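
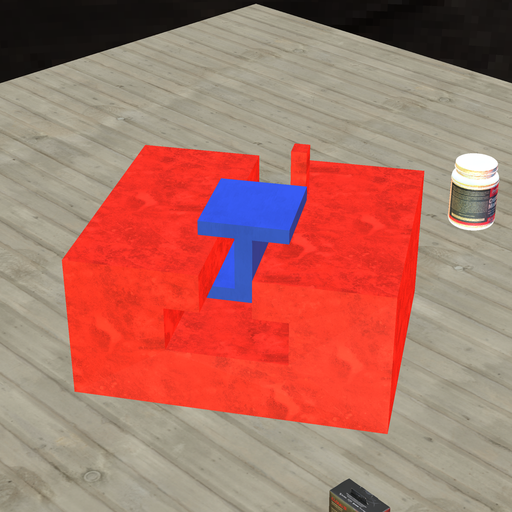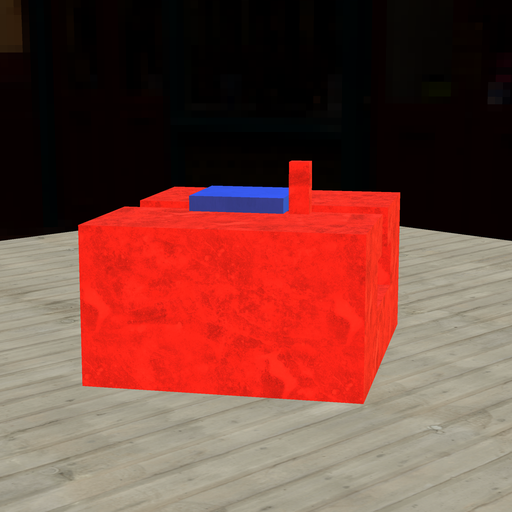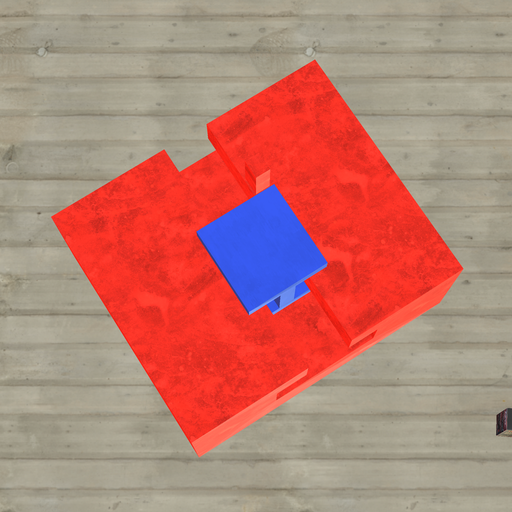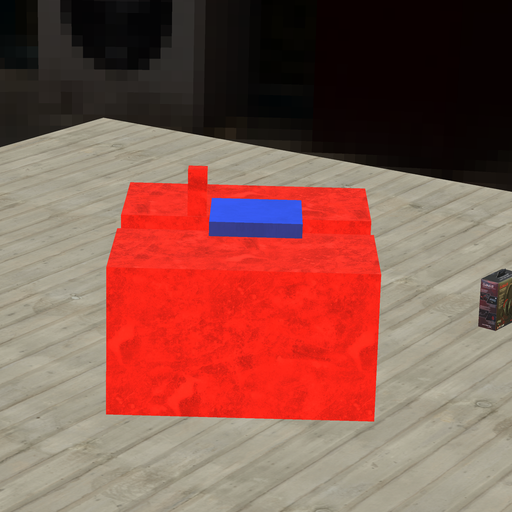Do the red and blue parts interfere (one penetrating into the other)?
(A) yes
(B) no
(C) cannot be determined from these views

(B) no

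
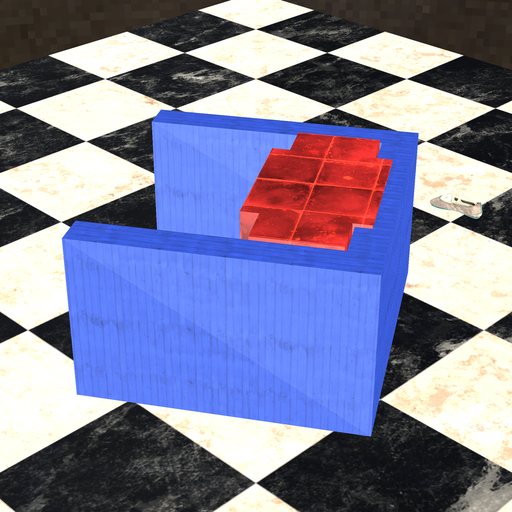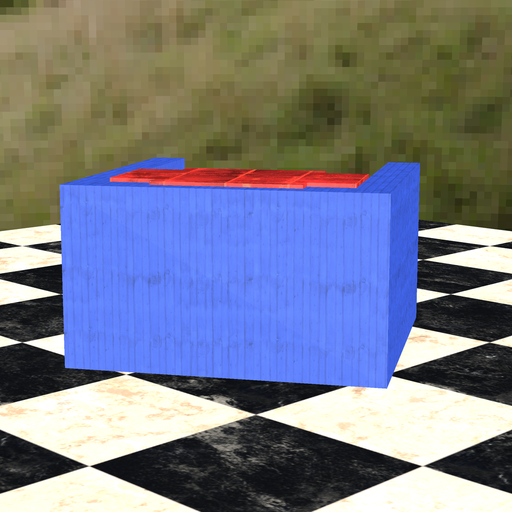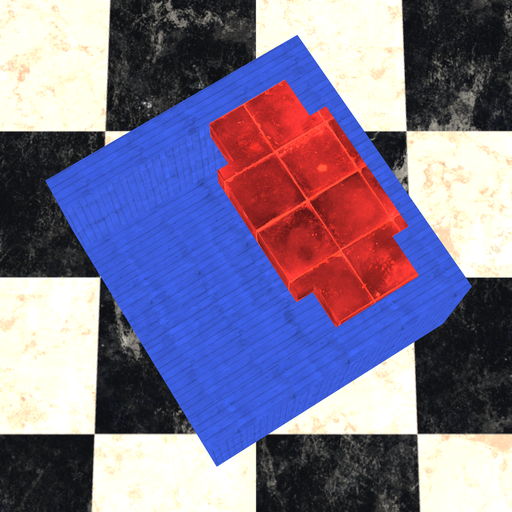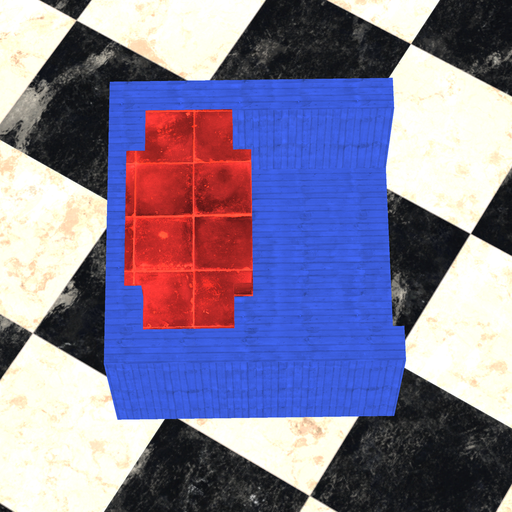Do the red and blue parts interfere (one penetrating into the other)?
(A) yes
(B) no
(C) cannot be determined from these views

(A) yes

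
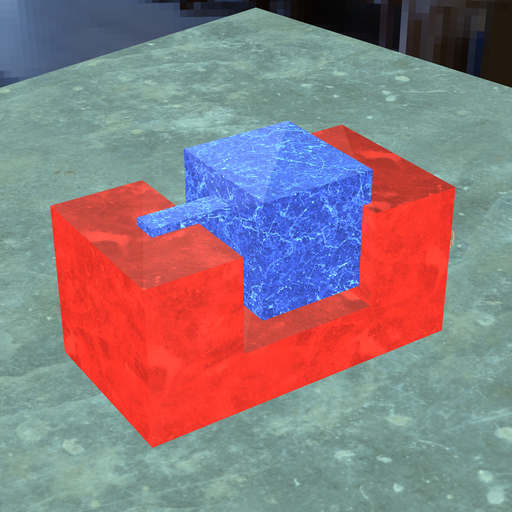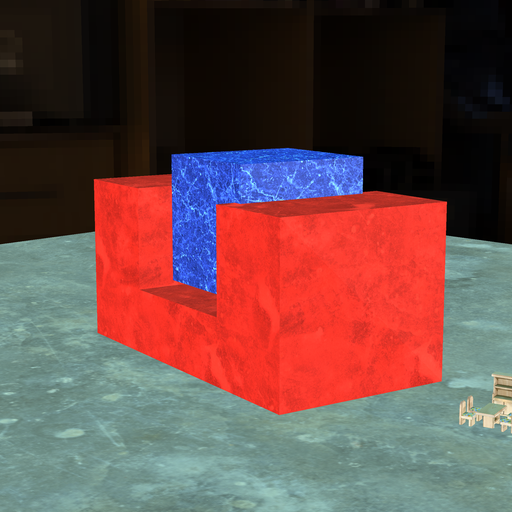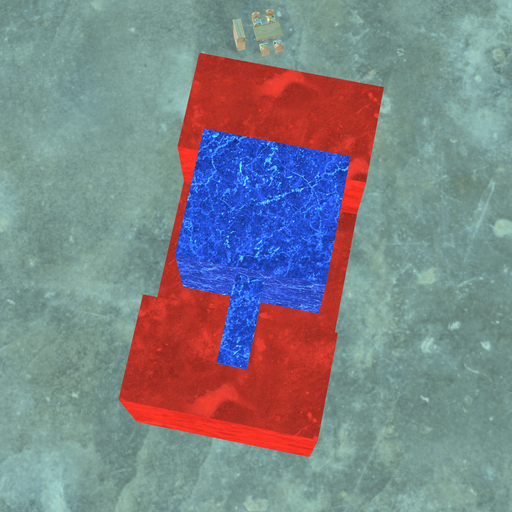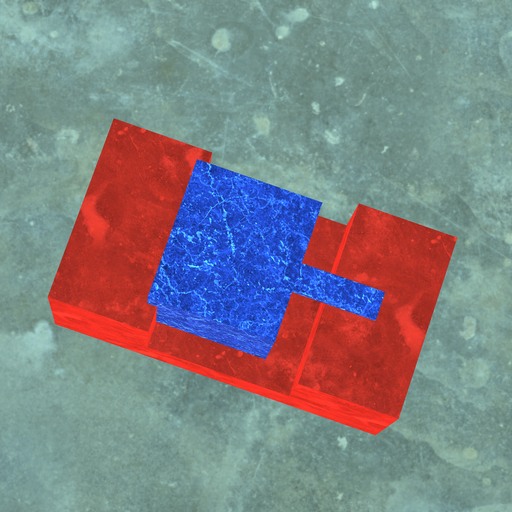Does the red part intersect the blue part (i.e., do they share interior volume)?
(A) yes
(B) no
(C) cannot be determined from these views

(A) yes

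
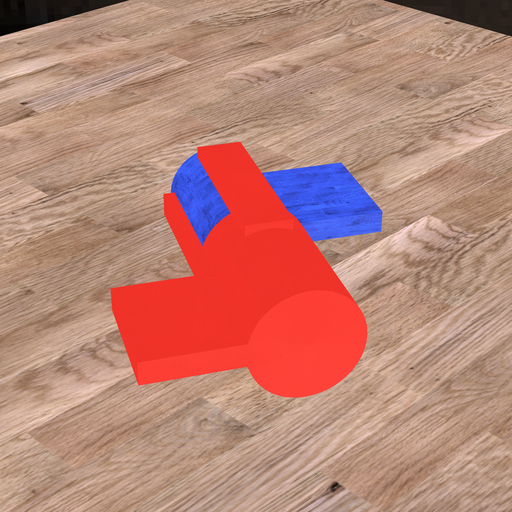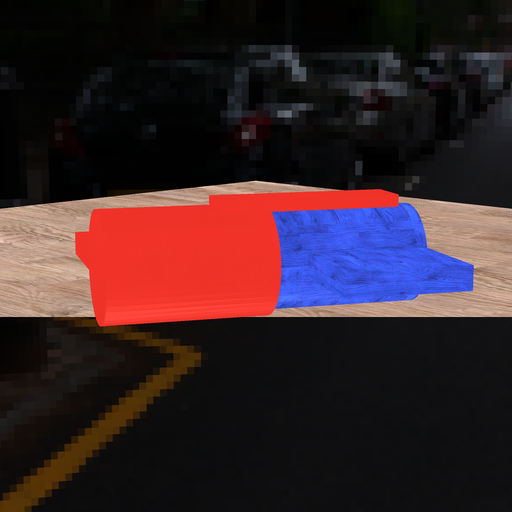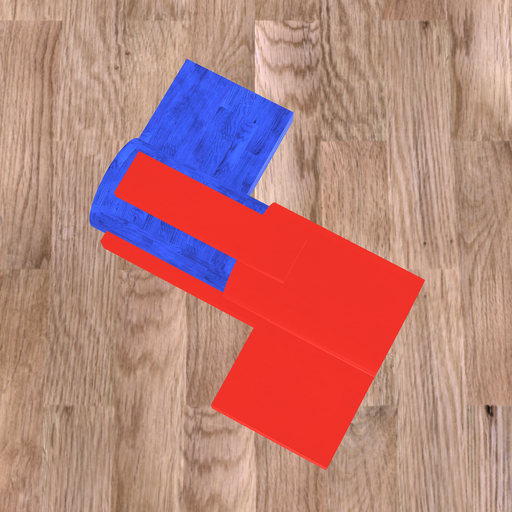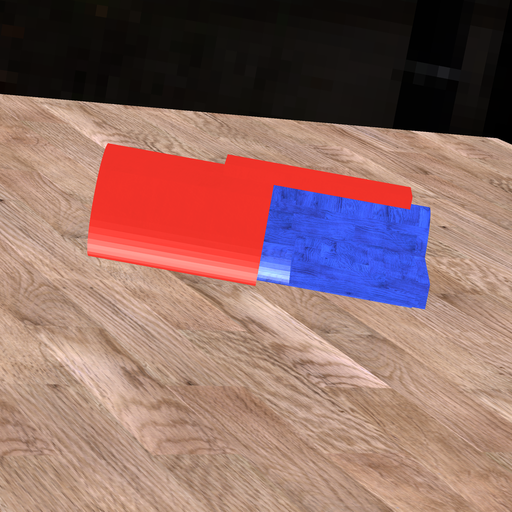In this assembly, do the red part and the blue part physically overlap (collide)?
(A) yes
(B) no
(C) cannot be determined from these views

(A) yes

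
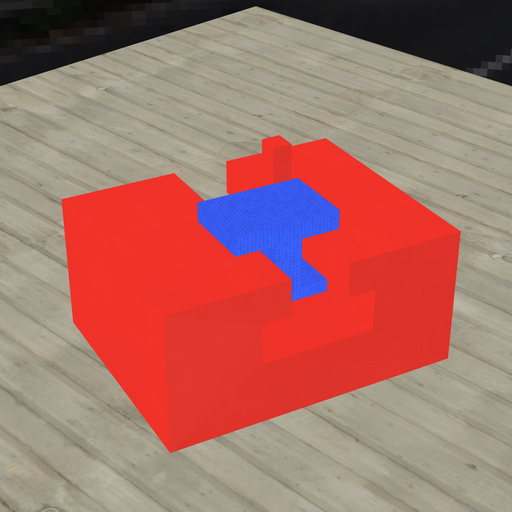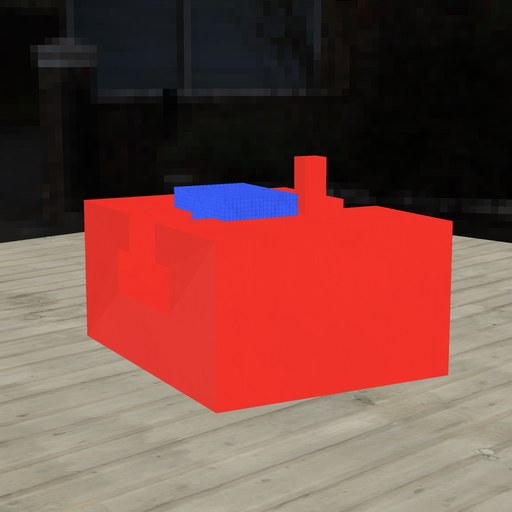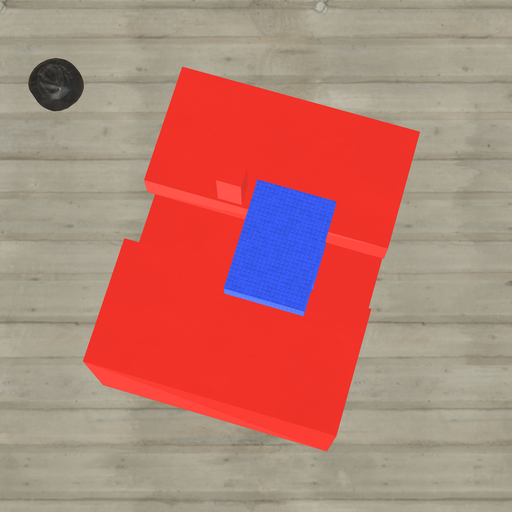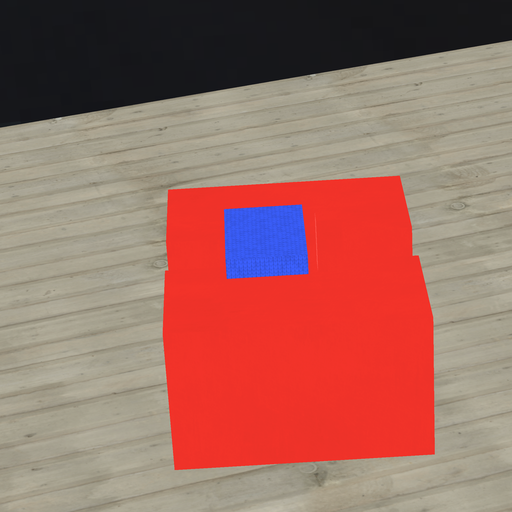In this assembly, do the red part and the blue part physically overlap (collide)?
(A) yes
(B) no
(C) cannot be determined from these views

(B) no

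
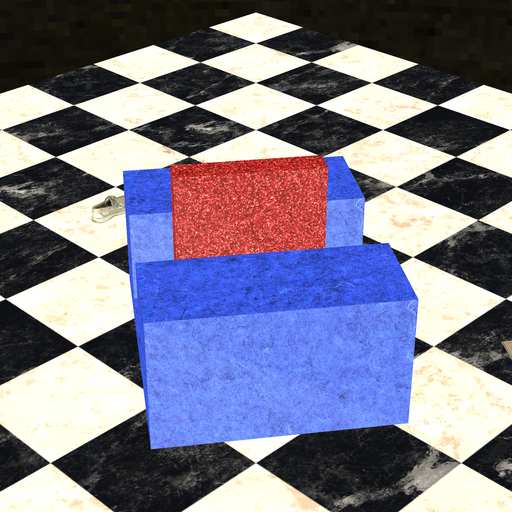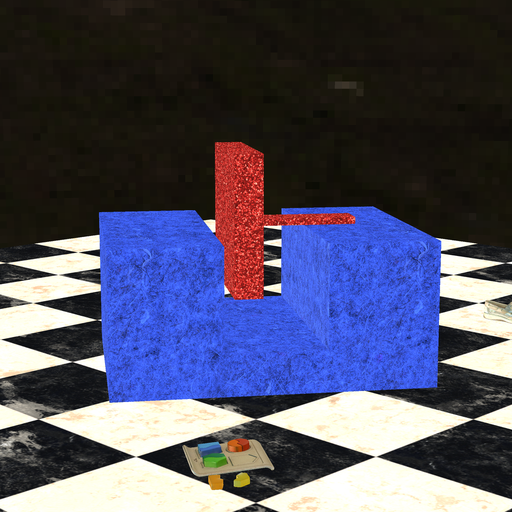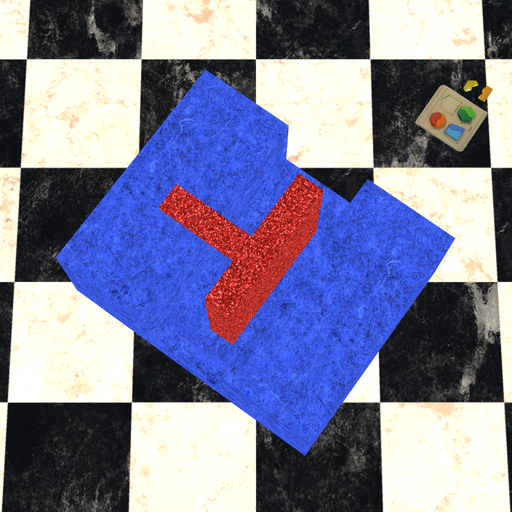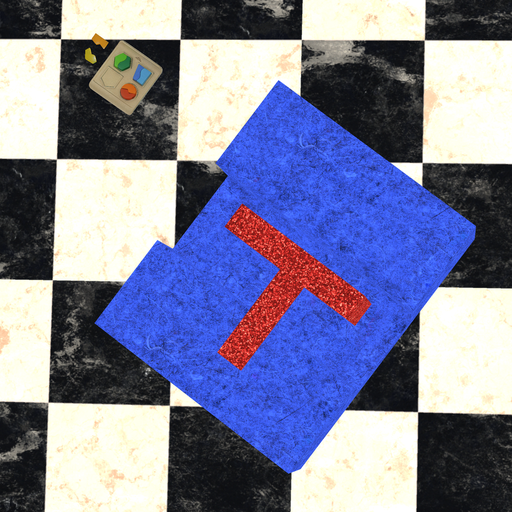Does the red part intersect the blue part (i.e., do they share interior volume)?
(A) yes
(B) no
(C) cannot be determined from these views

(B) no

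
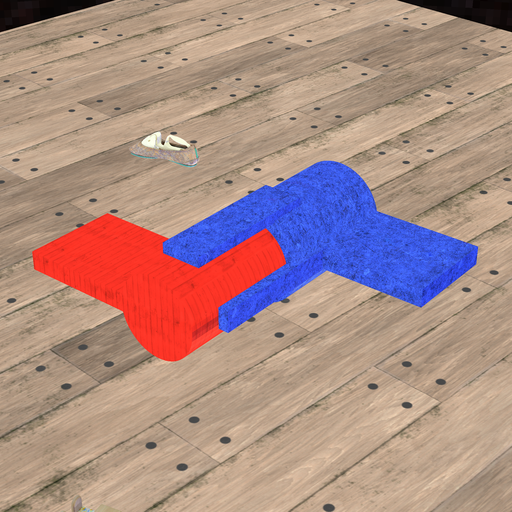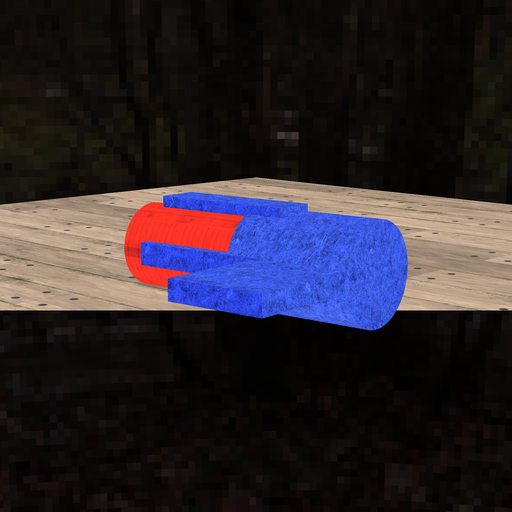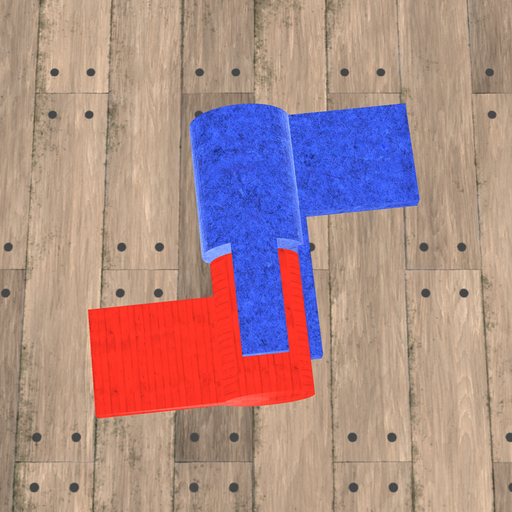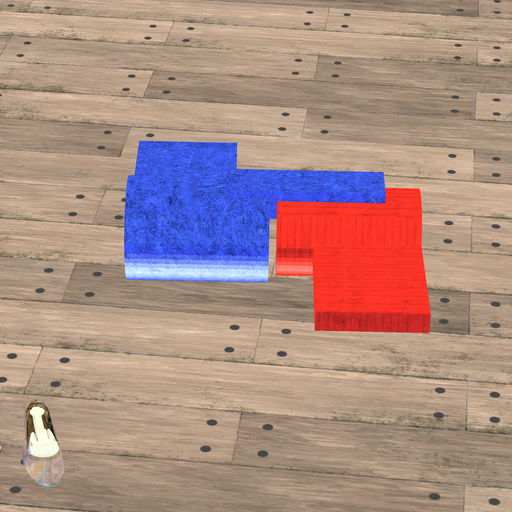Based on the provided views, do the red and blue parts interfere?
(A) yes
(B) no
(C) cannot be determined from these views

(B) no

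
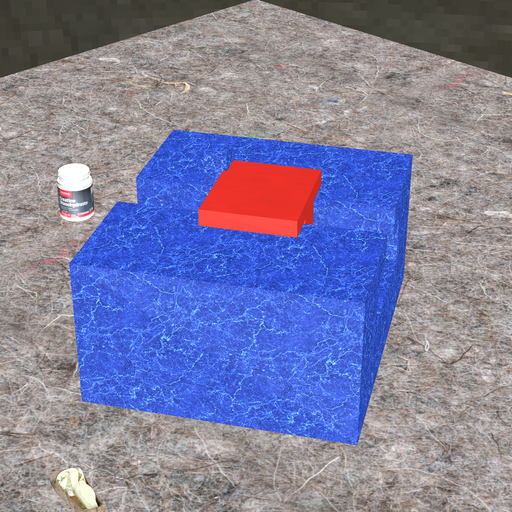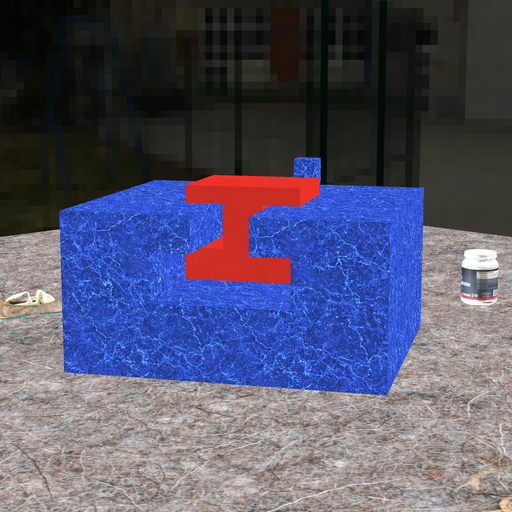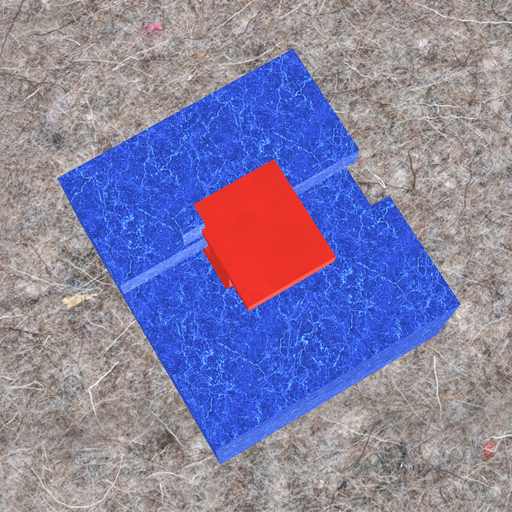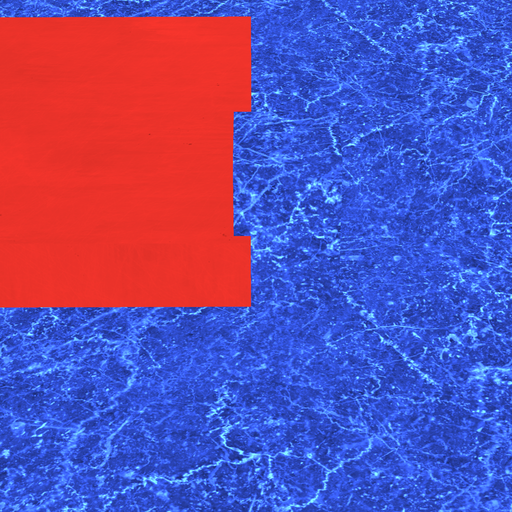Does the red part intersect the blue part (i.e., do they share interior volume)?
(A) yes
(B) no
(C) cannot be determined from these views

(A) yes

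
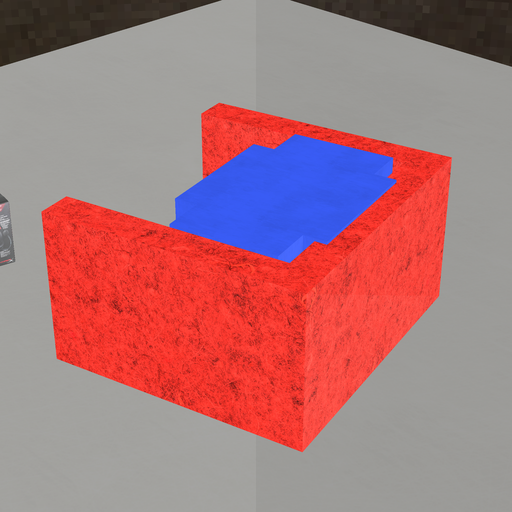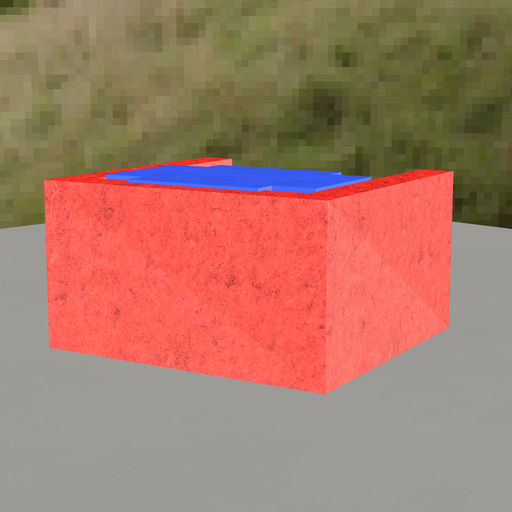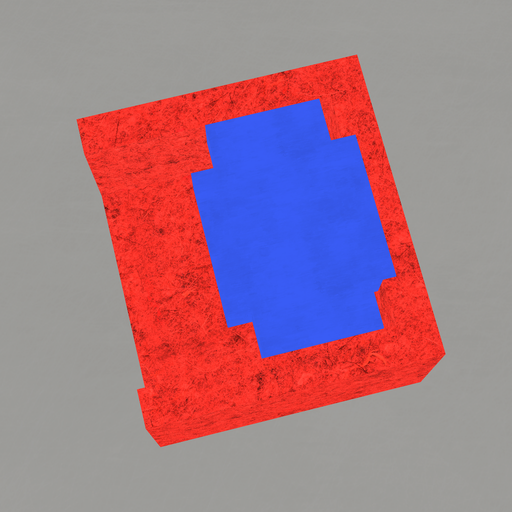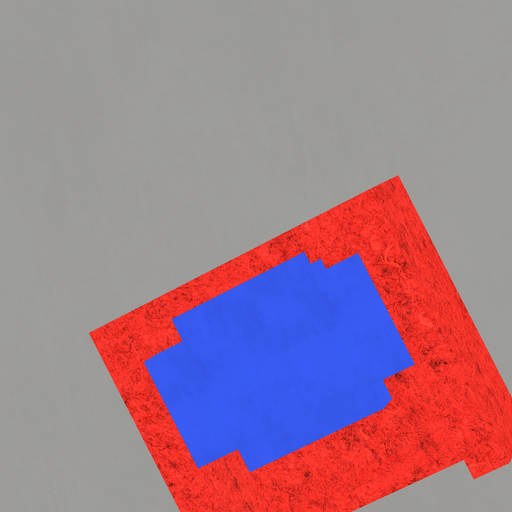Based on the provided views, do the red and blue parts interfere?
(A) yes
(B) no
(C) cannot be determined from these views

(A) yes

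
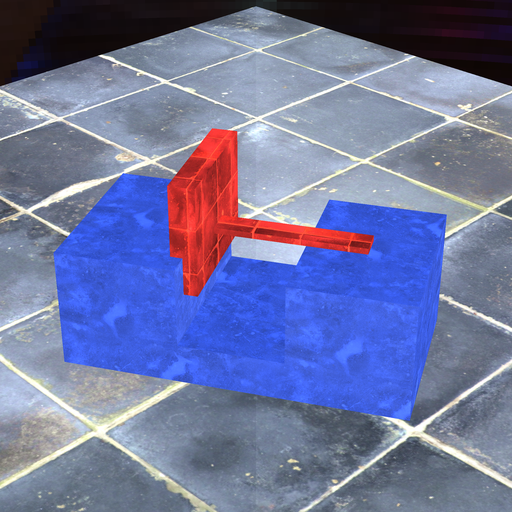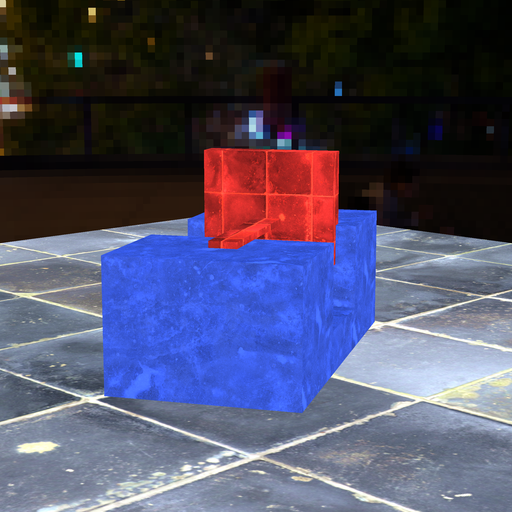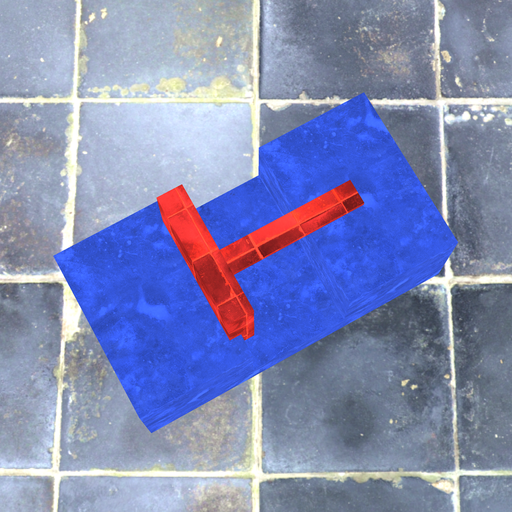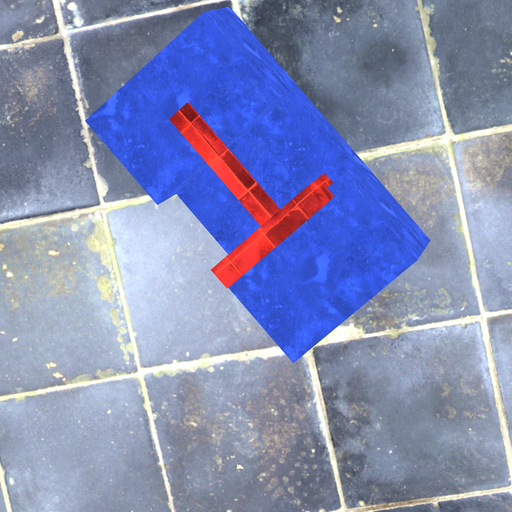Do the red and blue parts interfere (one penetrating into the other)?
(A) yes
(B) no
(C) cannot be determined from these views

(A) yes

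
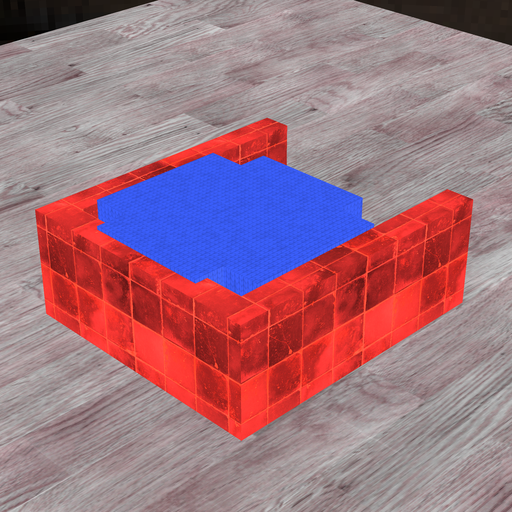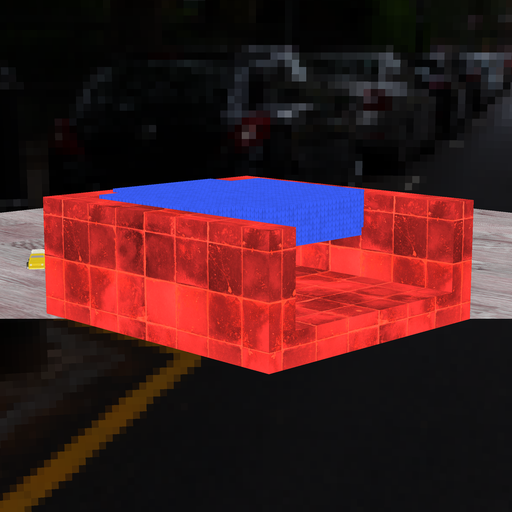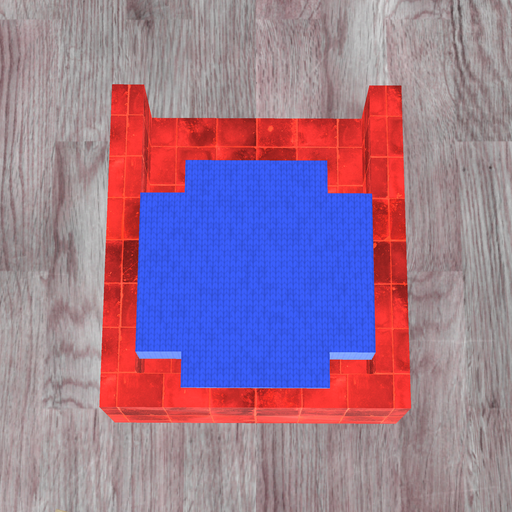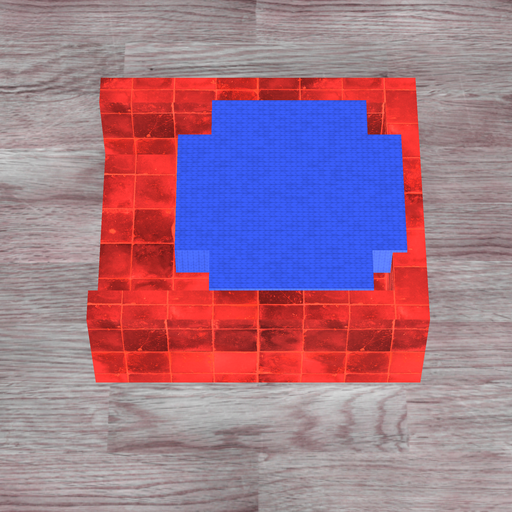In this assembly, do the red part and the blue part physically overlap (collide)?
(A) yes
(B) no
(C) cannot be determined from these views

(A) yes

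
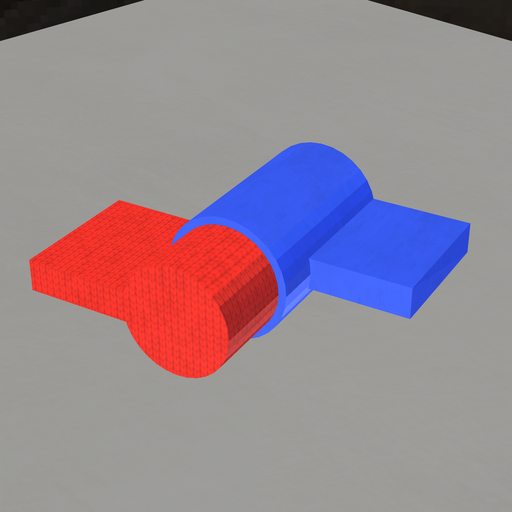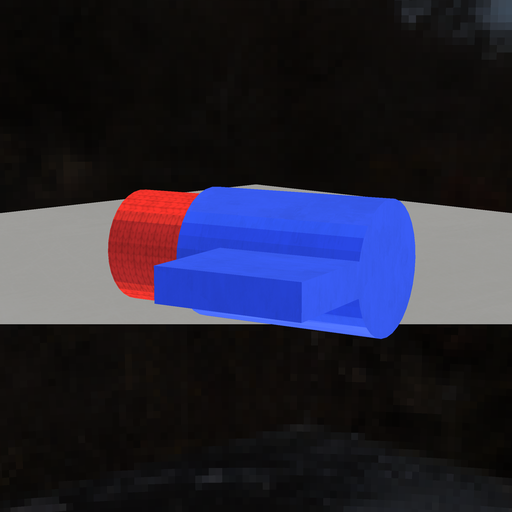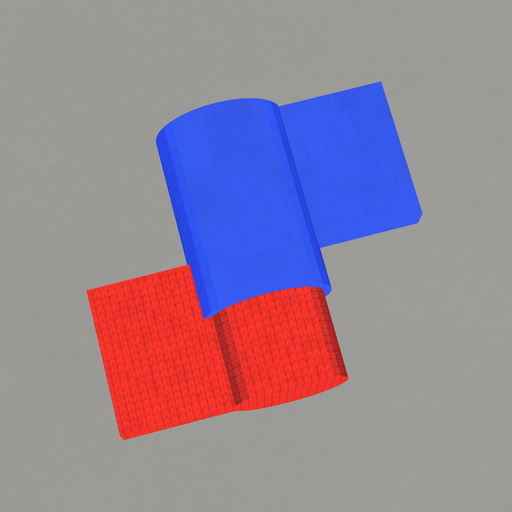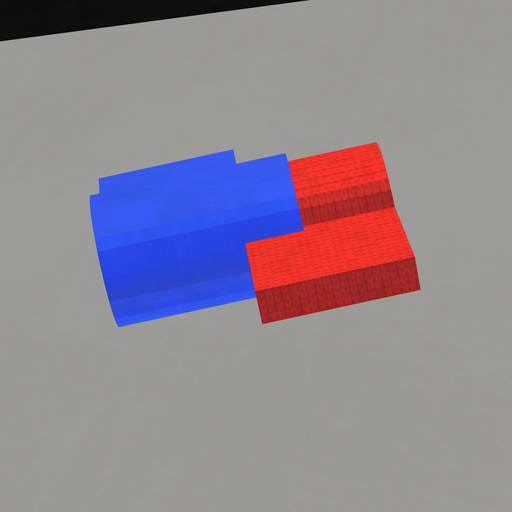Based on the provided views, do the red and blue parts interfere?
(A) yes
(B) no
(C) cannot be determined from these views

(A) yes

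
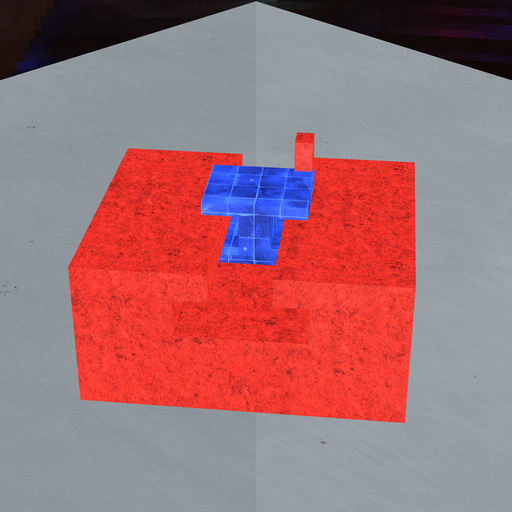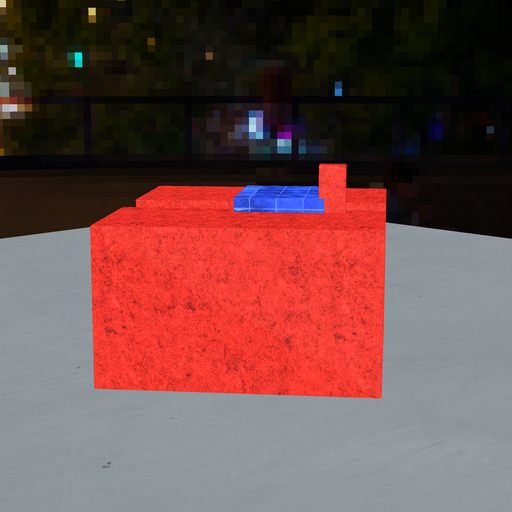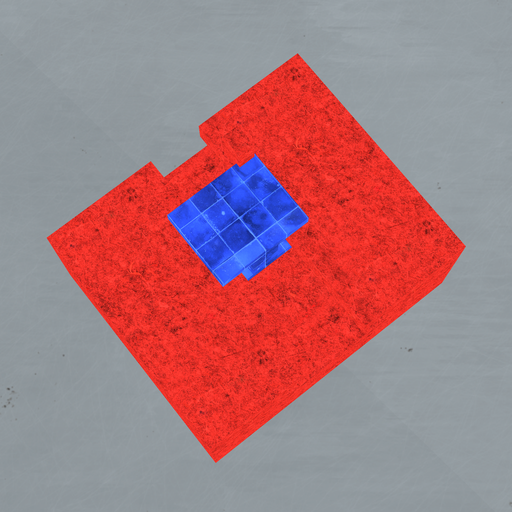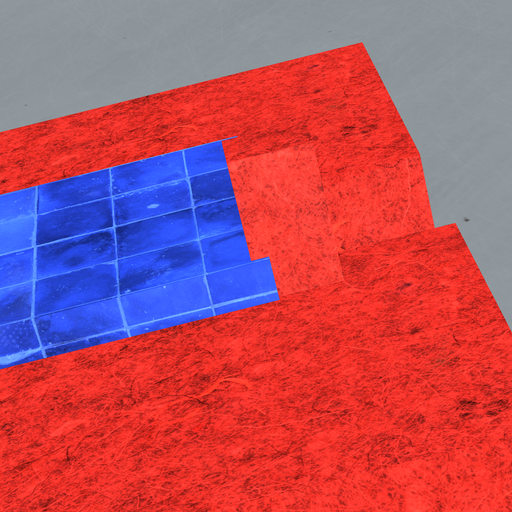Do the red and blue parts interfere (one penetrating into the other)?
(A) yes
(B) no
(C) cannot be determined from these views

(A) yes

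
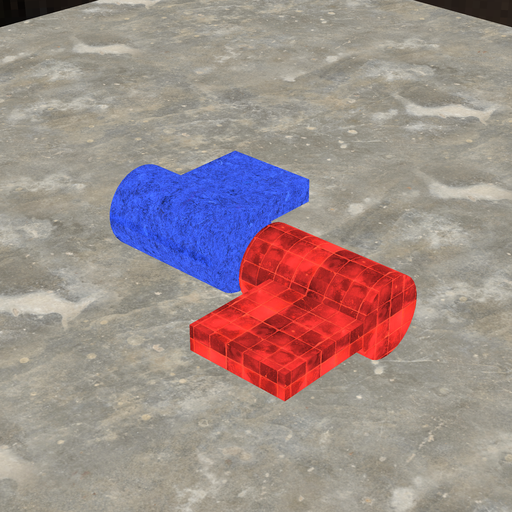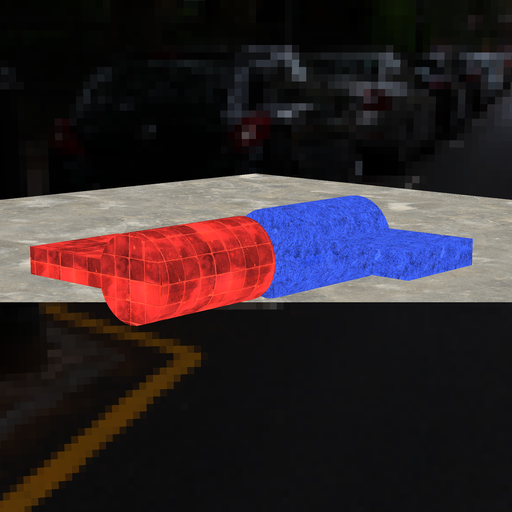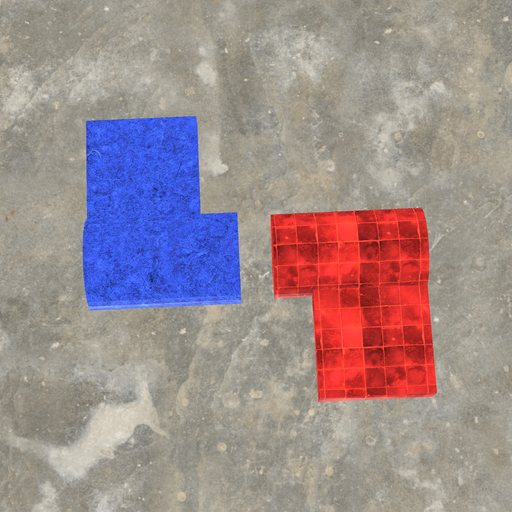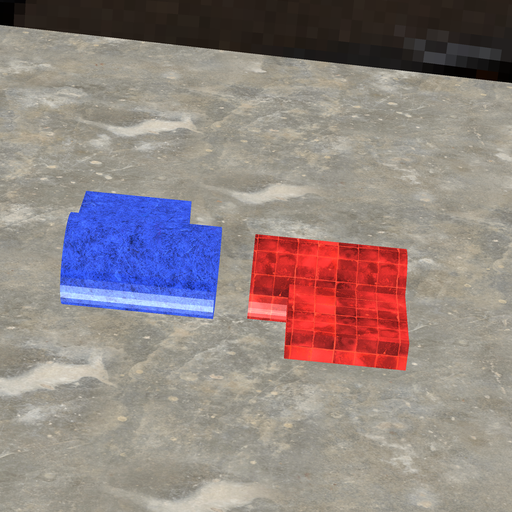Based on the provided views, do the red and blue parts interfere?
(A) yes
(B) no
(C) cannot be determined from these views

(B) no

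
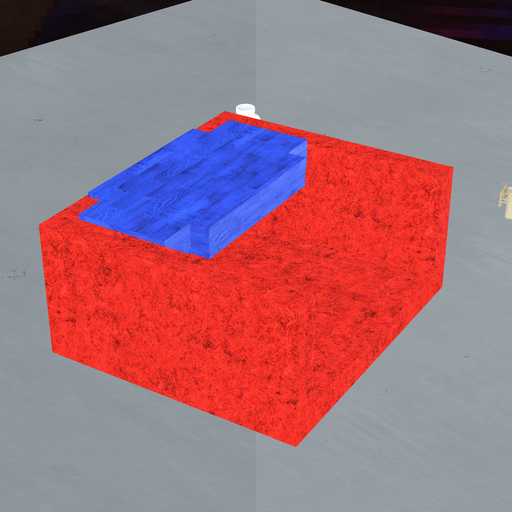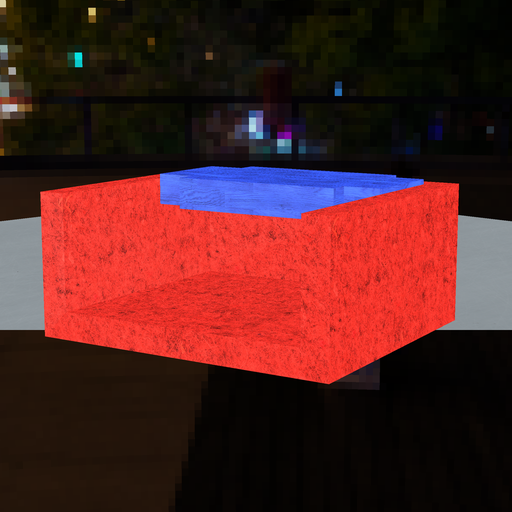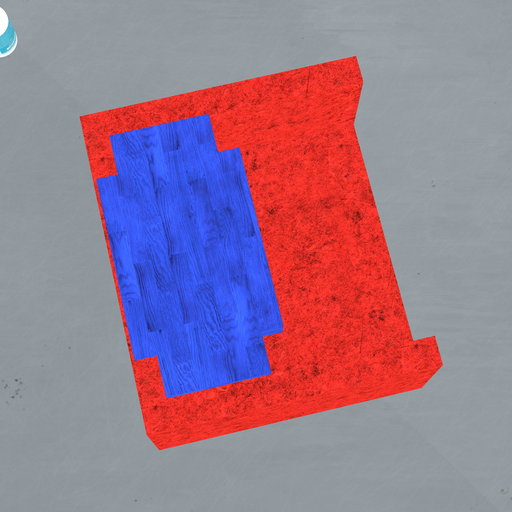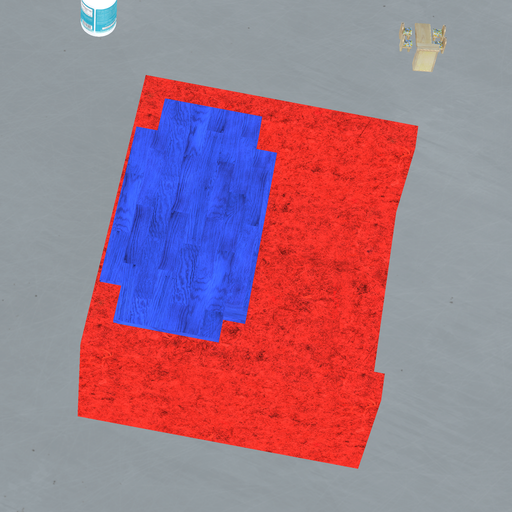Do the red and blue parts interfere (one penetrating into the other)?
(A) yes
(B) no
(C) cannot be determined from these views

(A) yes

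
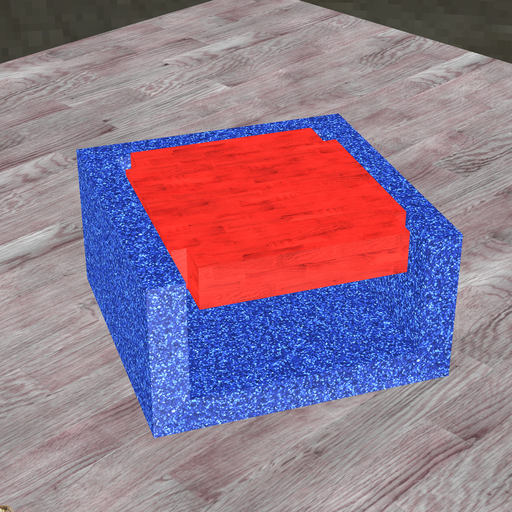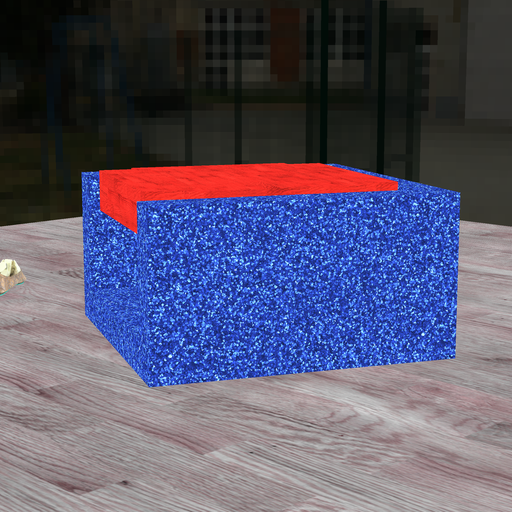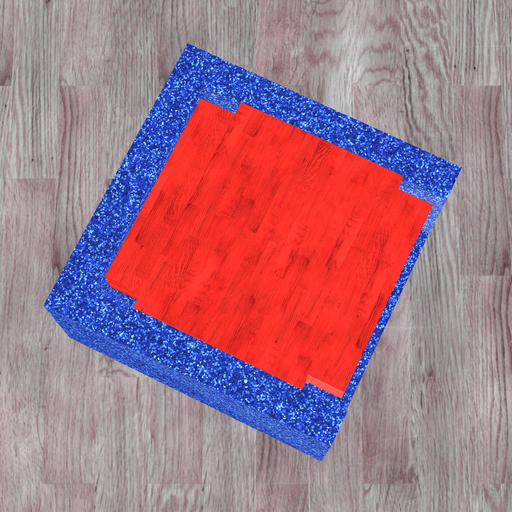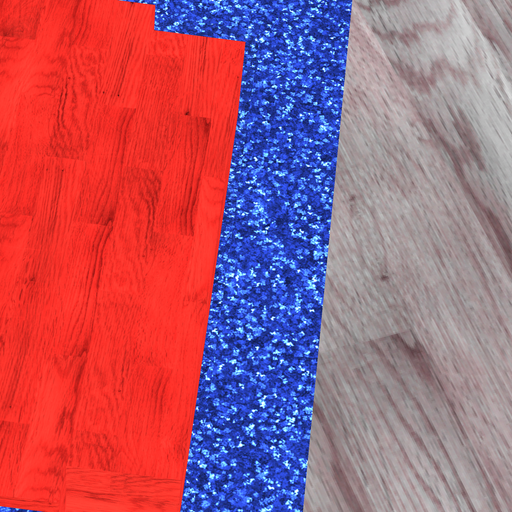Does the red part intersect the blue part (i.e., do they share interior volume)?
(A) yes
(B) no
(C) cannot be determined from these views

(B) no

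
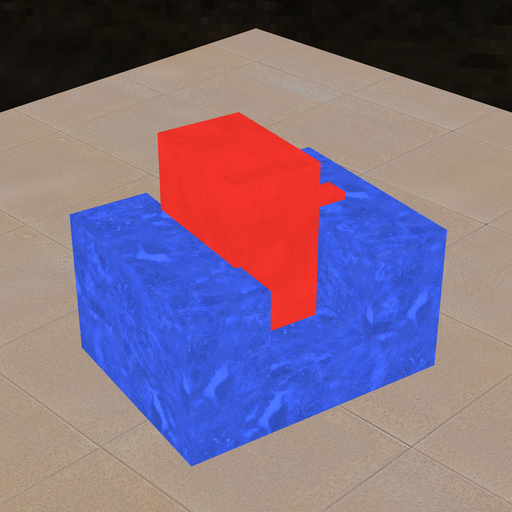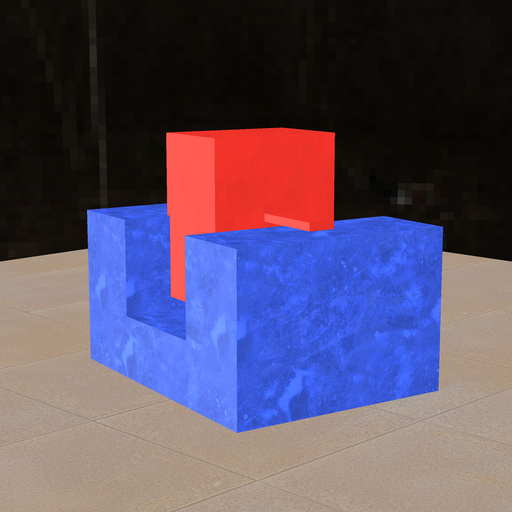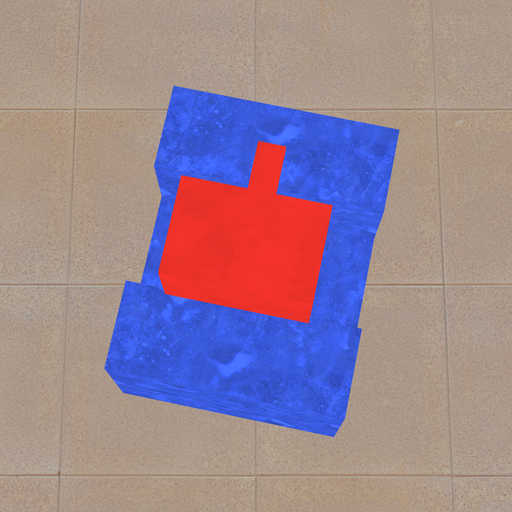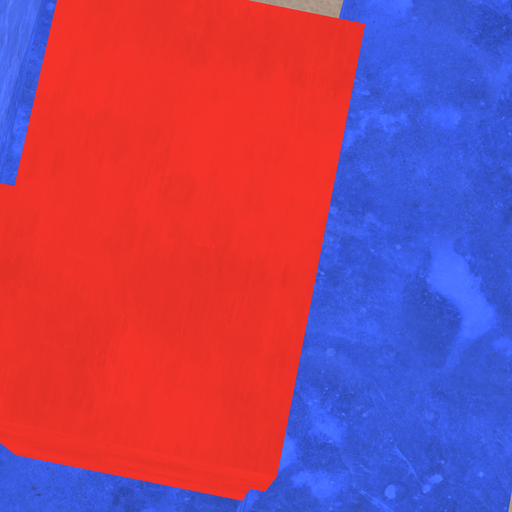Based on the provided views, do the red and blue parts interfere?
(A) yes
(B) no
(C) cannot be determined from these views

(A) yes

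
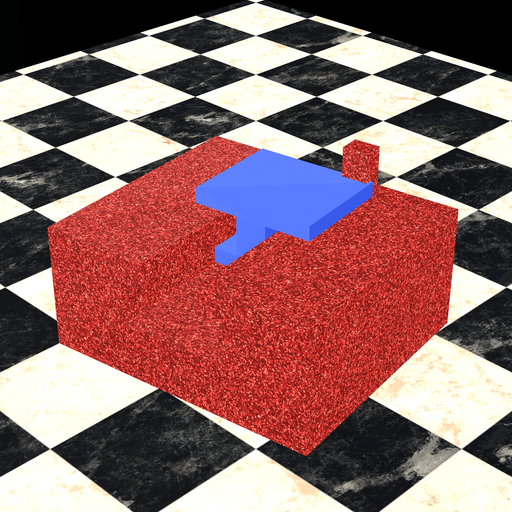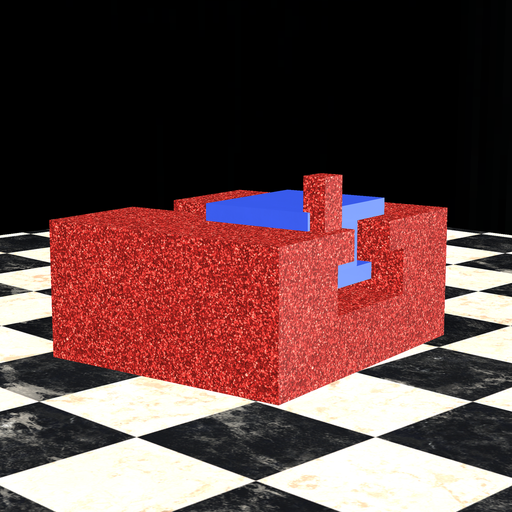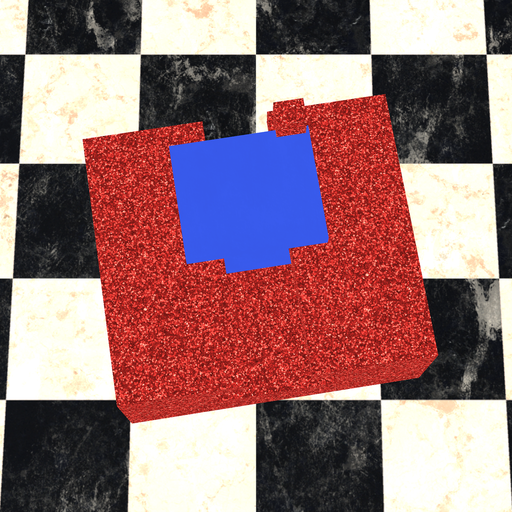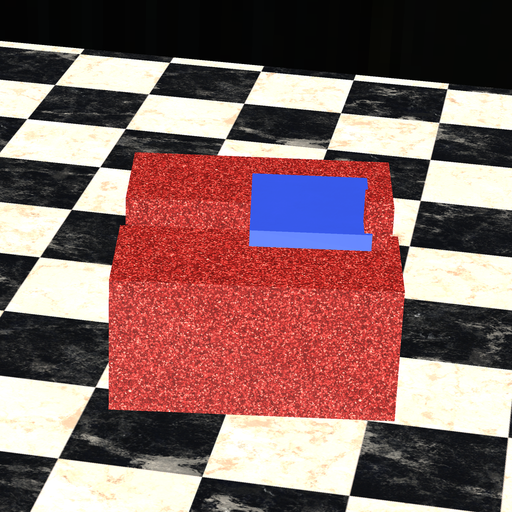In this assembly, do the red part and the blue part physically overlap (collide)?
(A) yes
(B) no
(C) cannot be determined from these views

(A) yes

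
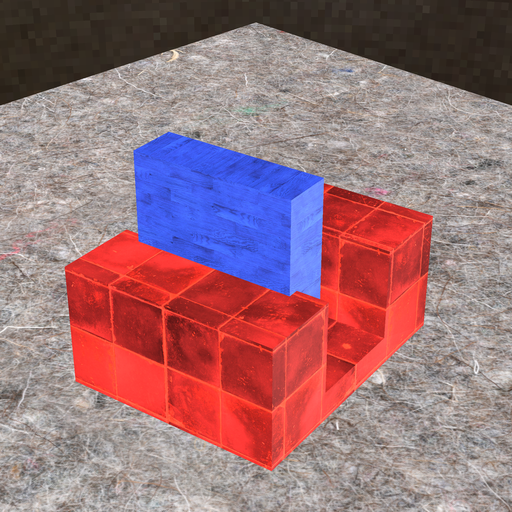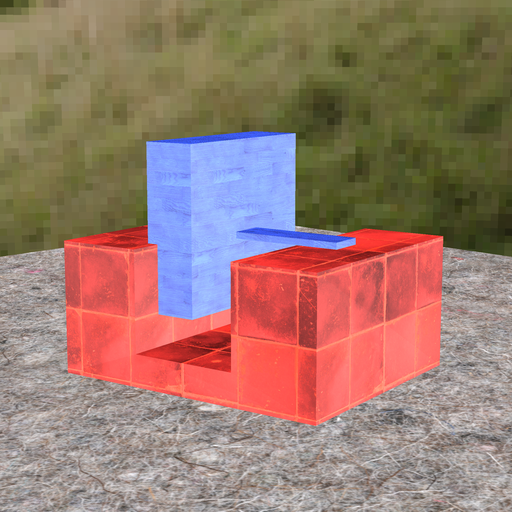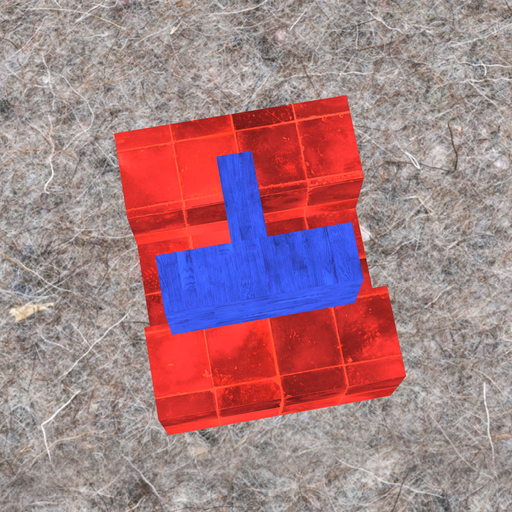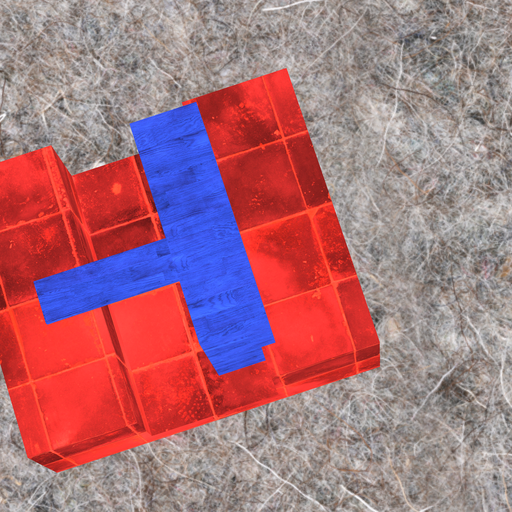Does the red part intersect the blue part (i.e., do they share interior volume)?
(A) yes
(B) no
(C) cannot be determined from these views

(A) yes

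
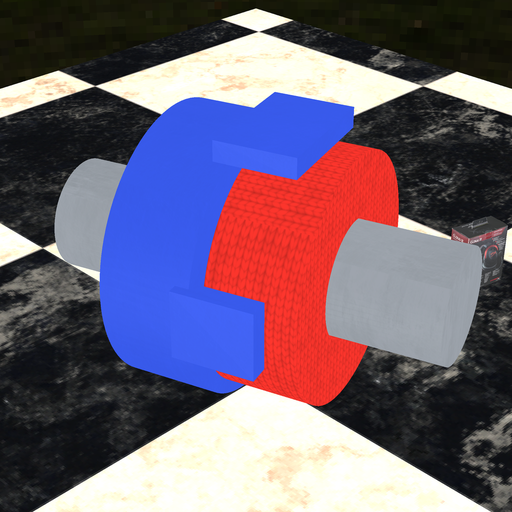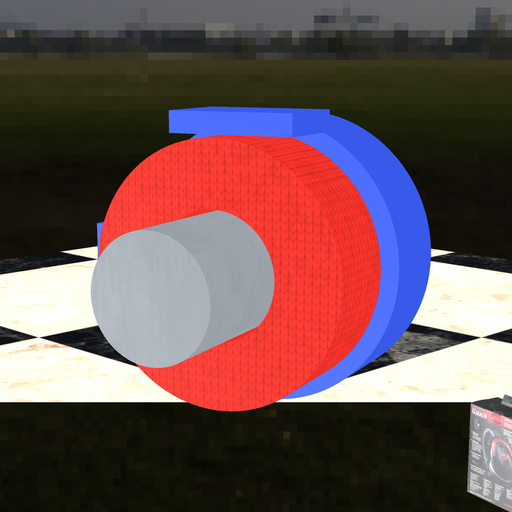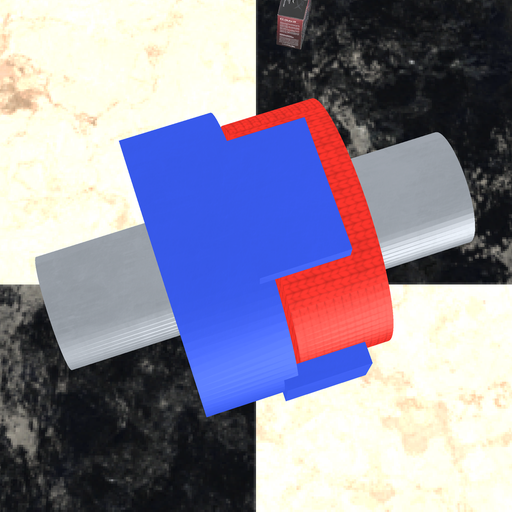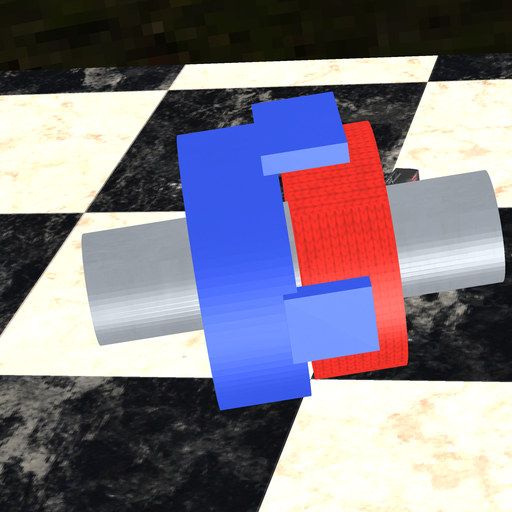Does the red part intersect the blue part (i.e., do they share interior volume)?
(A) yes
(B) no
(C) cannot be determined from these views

(B) no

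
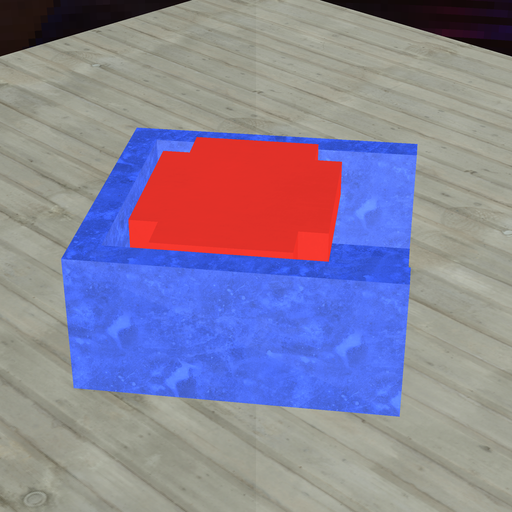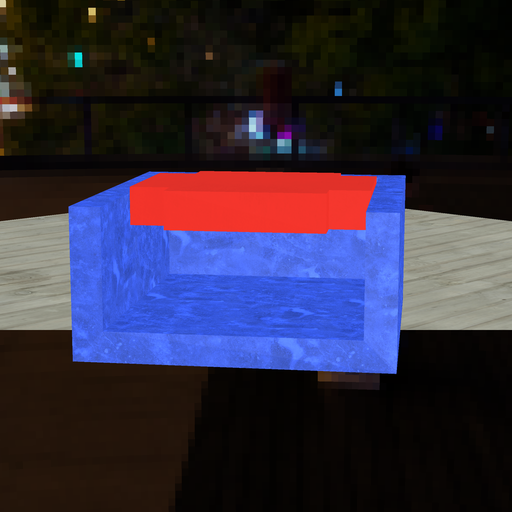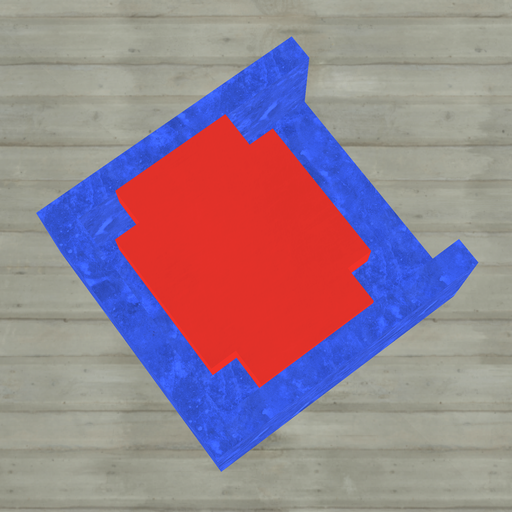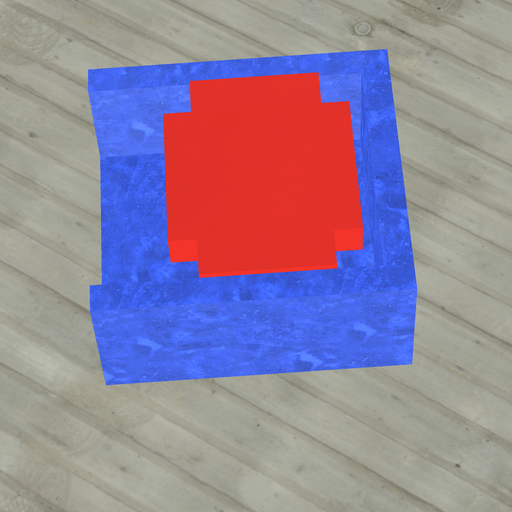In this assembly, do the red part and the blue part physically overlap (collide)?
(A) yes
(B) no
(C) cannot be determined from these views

(B) no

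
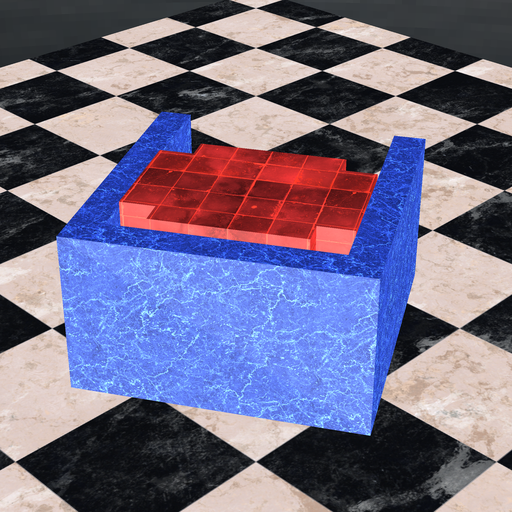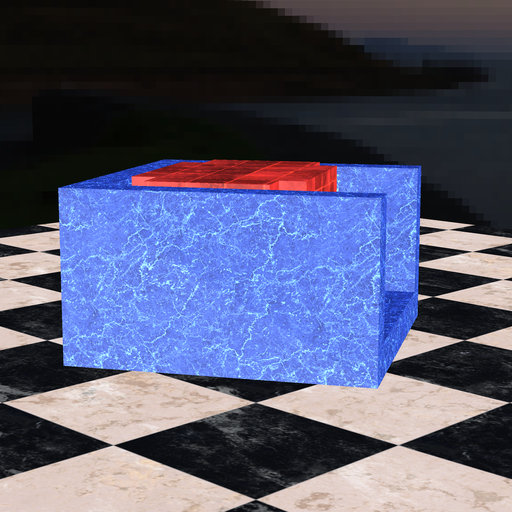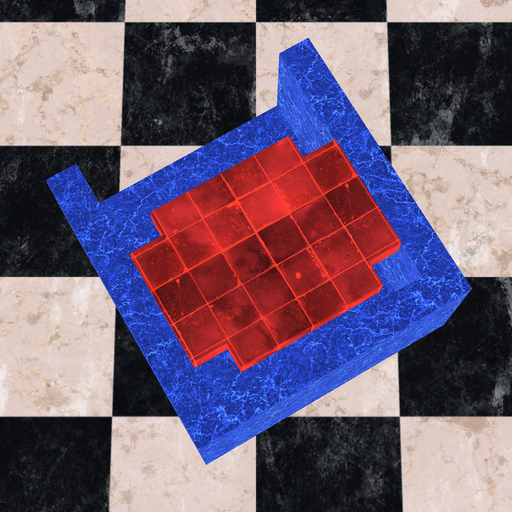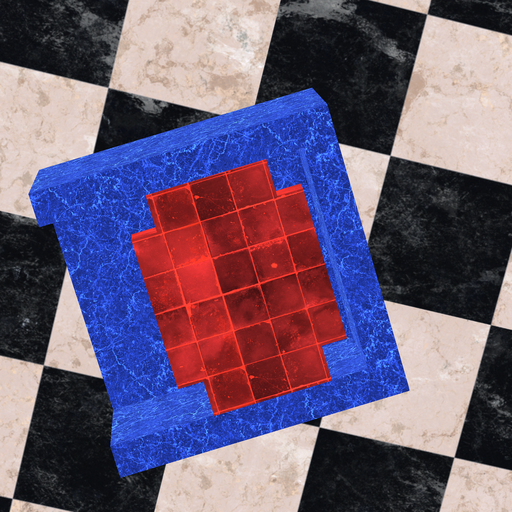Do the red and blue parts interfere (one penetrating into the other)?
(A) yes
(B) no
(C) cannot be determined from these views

(B) no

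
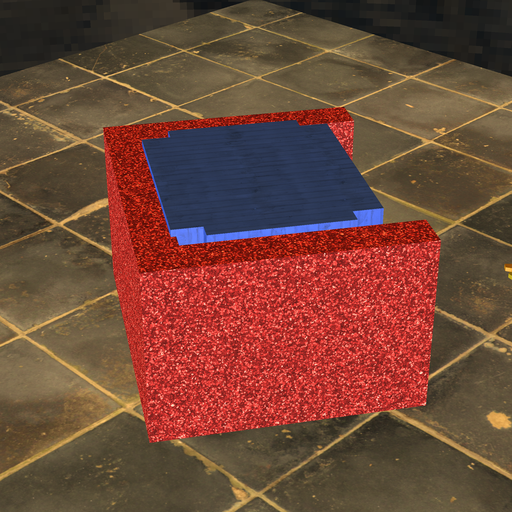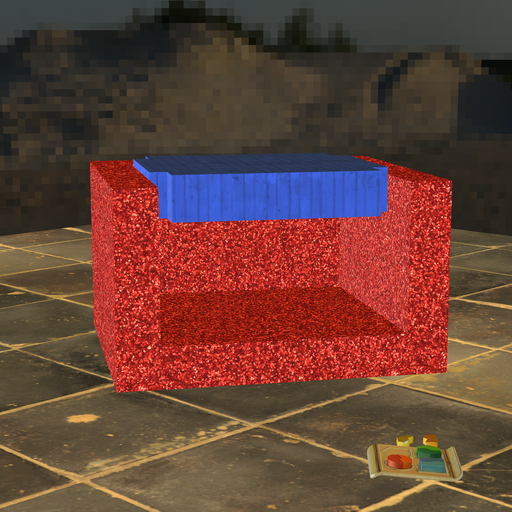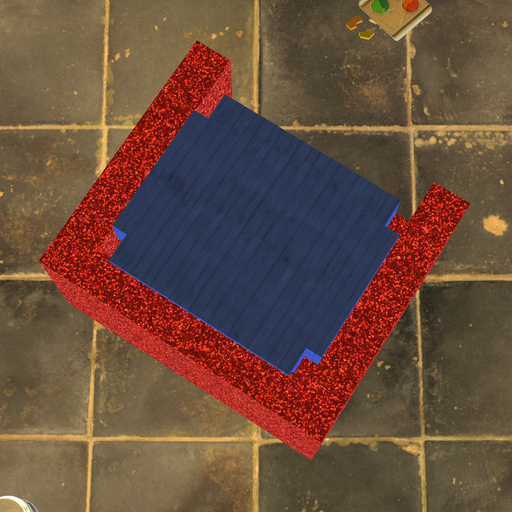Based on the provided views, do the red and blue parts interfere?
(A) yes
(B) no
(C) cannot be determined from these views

(A) yes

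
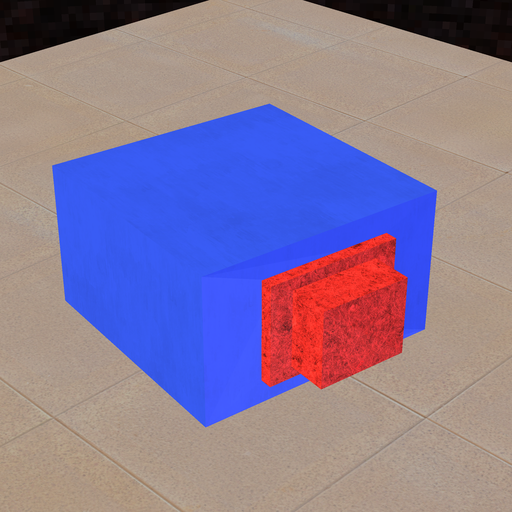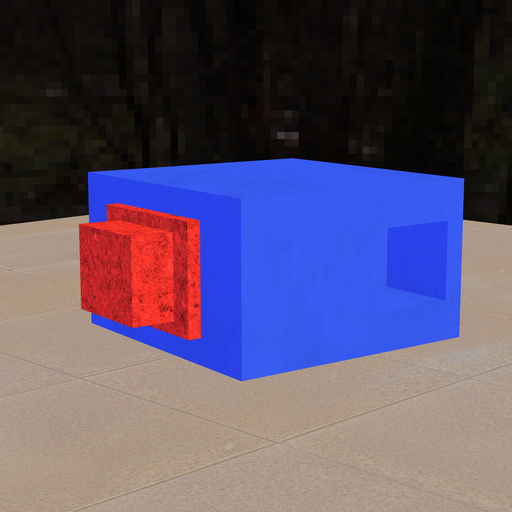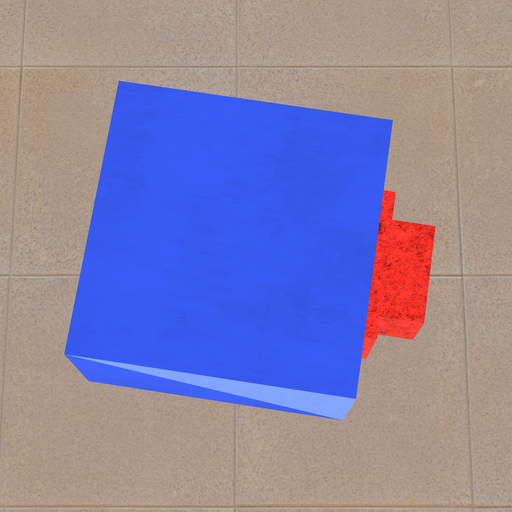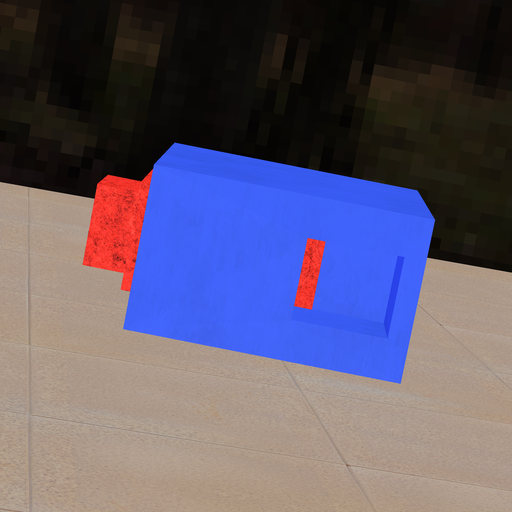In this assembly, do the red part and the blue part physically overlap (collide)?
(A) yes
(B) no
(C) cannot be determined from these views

(A) yes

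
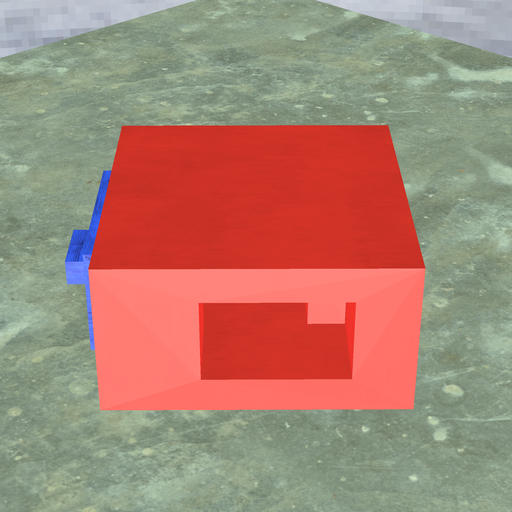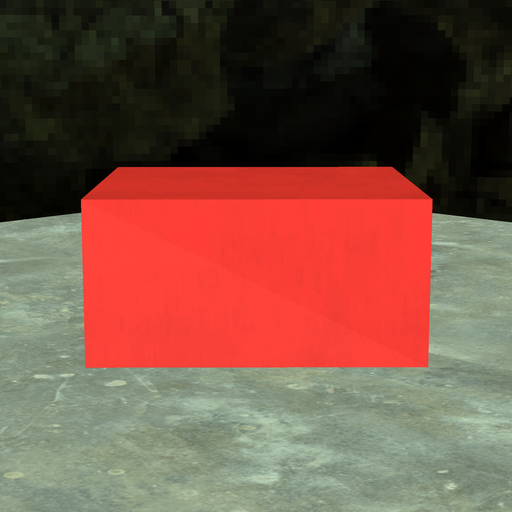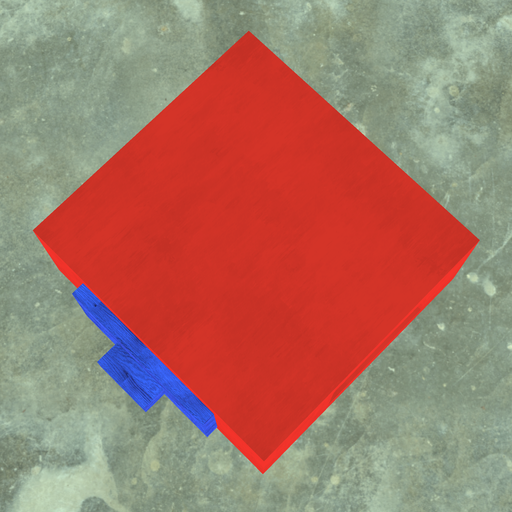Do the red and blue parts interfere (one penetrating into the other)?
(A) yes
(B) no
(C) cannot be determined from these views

(C) cannot be determined from these views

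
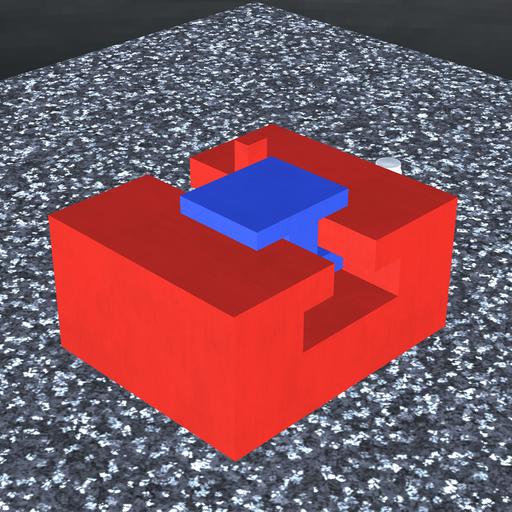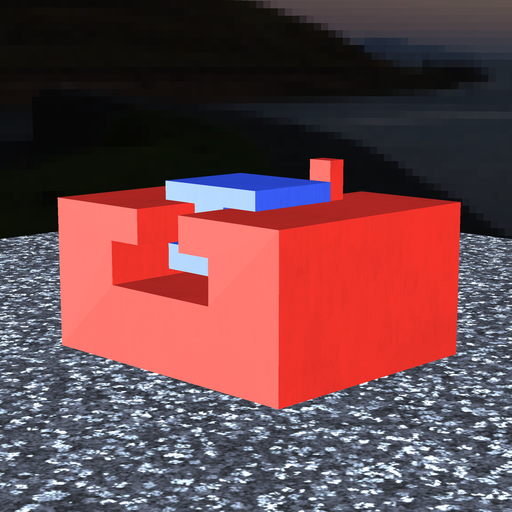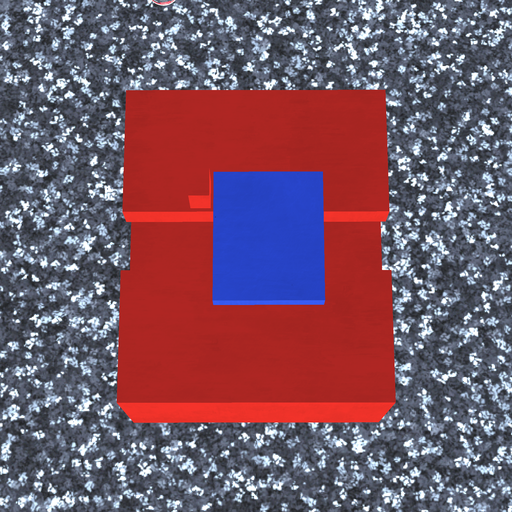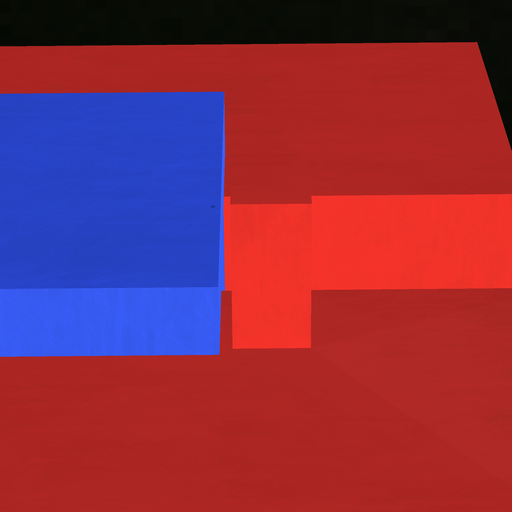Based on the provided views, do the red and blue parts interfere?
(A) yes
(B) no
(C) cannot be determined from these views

(B) no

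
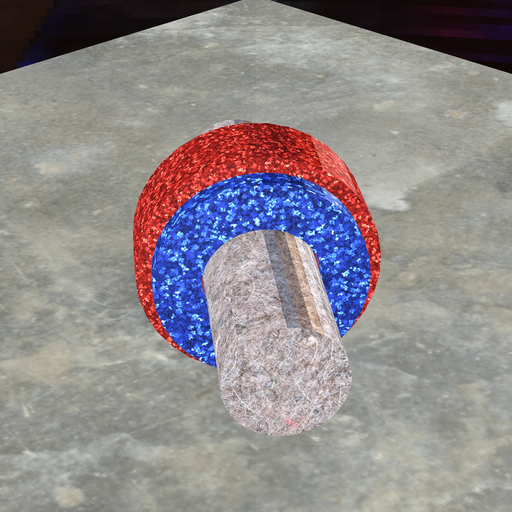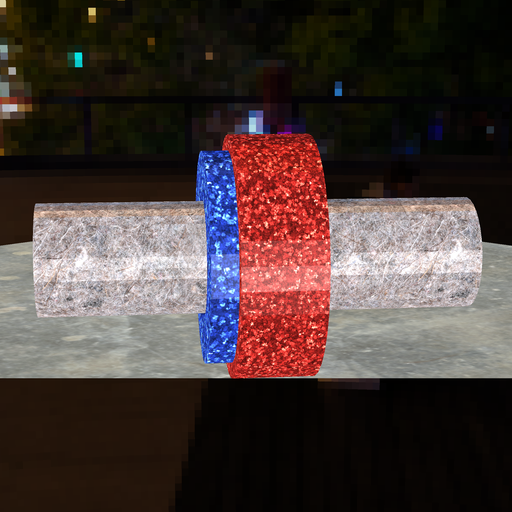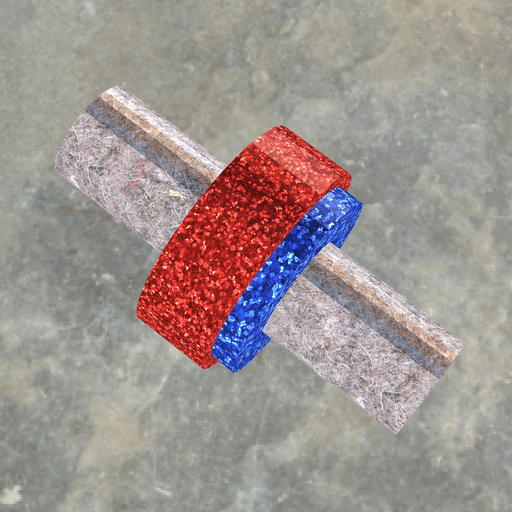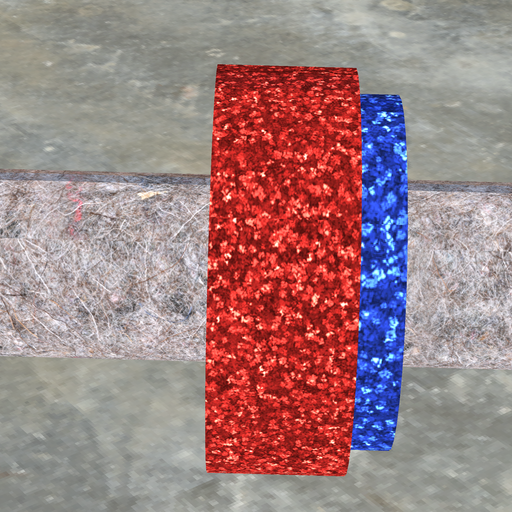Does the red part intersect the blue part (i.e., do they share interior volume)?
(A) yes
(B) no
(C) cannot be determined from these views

(A) yes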